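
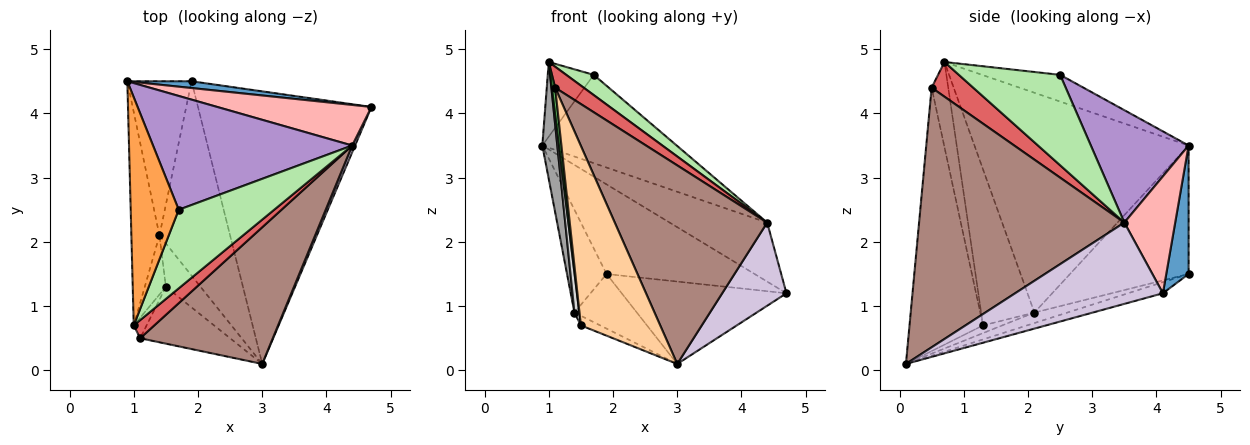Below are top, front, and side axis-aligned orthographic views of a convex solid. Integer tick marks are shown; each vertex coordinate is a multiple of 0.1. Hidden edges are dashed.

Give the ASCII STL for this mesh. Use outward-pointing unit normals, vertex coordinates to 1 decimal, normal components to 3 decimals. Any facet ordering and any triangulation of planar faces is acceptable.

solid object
 facet normal 0.149 0.986 0.074
  outer loop
   vertex 1.9 4.5 1.5
   vertex 0.9 4.5 3.5
   vertex 4.7 4.1 1.2
  endloop
 endfacet
 facet normal -0.061 0.289 -0.955
  outer loop
   vertex 1.9 4.5 1.5
   vertex 4.7 4.1 1.2
   vertex 3.0 0.1 0.1
  endloop
 endfacet
 facet normal -0.467 0.275 0.840
  outer loop
   vertex 1.7 2.5 4.6
   vertex 0.9 4.5 3.5
   vertex 1.0 0.7 4.8
  endloop
 endfacet
 facet normal -0.662 -0.715 -0.226
  outer loop
   vertex 1.5 1.3 0.7
   vertex 3.0 0.1 0.1
   vertex 1.1 0.5 4.4
  endloop
 endfacet
 facet normal -0.970 -0.192 -0.146
  outer loop
   vertex 1.5 1.3 0.7
   vertex 1.1 0.5 4.4
   vertex 1.0 0.7 4.8
  endloop
 endfacet
 facet normal 0.676 -0.184 0.714
  outer loop
   vertex 4.4 3.5 2.3
   vertex 1.7 2.5 4.6
   vertex 1.0 0.7 4.8
  endloop
 endfacet
 facet normal 0.741 -0.508 0.439
  outer loop
   vertex 4.4 3.5 2.3
   vertex 1.0 0.7 4.8
   vertex 1.1 0.5 4.4
  endloop
 endfacet
 facet normal 0.395 0.757 0.521
  outer loop
   vertex 4.4 3.5 2.3
   vertex 4.7 4.1 1.2
   vertex 0.9 4.5 3.5
  endloop
 endfacet
 facet normal 0.407 0.560 0.722
  outer loop
   vertex 4.4 3.5 2.3
   vertex 0.9 4.5 3.5
   vertex 1.7 2.5 4.6
  endloop
 endfacet
 facet normal 0.917 -0.399 0.033
  outer loop
   vertex 4.4 3.5 2.3
   vertex 3.0 0.1 0.1
   vertex 4.7 4.1 1.2
  endloop
 endfacet
 facet normal 0.743 -0.551 0.380
  outer loop
   vertex 4.4 3.5 2.3
   vertex 1.1 0.5 4.4
   vertex 3.0 0.1 0.1
  endloop
 endfacet
 facet normal -0.142 0.268 -0.953
  outer loop
   vertex 1.4 2.1 0.9
   vertex 1.9 4.5 1.5
   vertex 3.0 0.1 0.1
  endloop
 endfacet
 facet normal -0.212 0.212 -0.954
  outer loop
   vertex 1.4 2.1 0.9
   vertex 3.0 0.1 0.1
   vertex 1.5 1.3 0.7
  endloop
 endfacet
 facet normal -0.857 0.286 -0.429
  outer loop
   vertex 1.4 2.1 0.9
   vertex 0.9 4.5 3.5
   vertex 1.9 4.5 1.5
  endloop
 endfacet
 facet normal -0.990 -0.069 -0.126
  outer loop
   vertex 1.4 2.1 0.9
   vertex 1.0 0.7 4.8
   vertex 0.9 4.5 3.5
  endloop
 endfacet
 facet normal -0.987 -0.090 -0.134
  outer loop
   vertex 1.4 2.1 0.9
   vertex 1.5 1.3 0.7
   vertex 1.0 0.7 4.8
  endloop
 endfacet
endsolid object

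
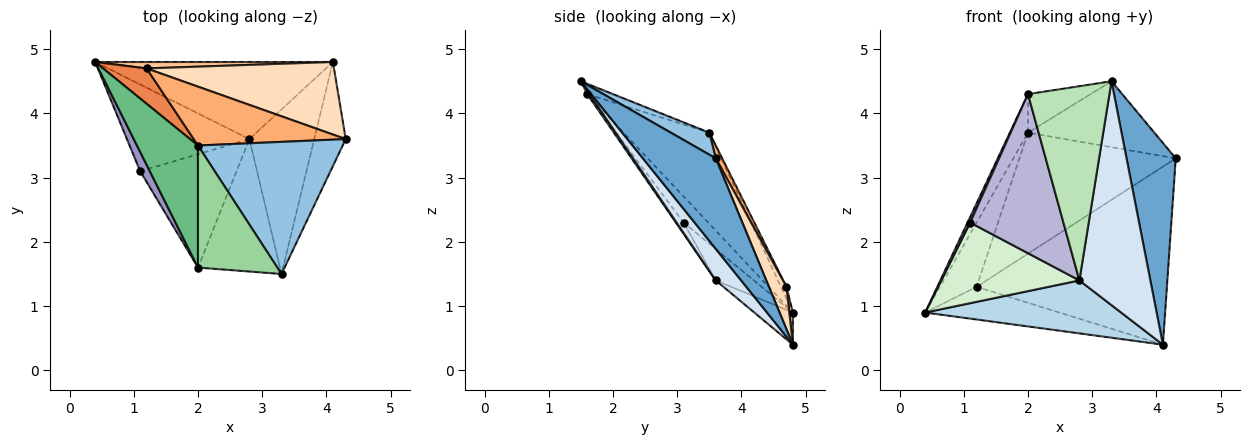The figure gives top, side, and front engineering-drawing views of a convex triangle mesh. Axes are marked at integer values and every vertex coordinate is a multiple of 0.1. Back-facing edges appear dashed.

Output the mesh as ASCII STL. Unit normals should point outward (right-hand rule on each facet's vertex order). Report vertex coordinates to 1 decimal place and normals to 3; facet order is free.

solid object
 facet normal 0.796 -0.538 -0.277
  outer loop
   vertex 4.1 4.8 0.4
   vertex 4.3 3.6 3.3
   vertex 3.3 1.5 4.5
  endloop
 endfacet
 facet normal 0.135 0.442 0.887
  outer loop
   vertex 2.0 3.5 3.7
   vertex 3.3 1.5 4.5
   vertex 4.3 3.6 3.3
  endloop
 endfacet
 facet normal -0.111 -0.563 -0.819
  outer loop
   vertex 2.8 3.6 1.4
   vertex 0.4 4.8 0.9
   vertex 4.1 4.8 0.4
  endloop
 endfacet
 facet normal 0.277 -0.774 -0.569
  outer loop
   vertex 2.8 3.6 1.4
   vertex 4.1 4.8 0.4
   vertex 3.3 1.5 4.5
  endloop
 endfacet
 facet normal -0.130 0.869 0.478
  outer loop
   vertex 1.2 4.7 1.3
   vertex 0.4 4.8 0.9
   vertex 2.0 3.5 3.7
  endloop
 endfacet
 facet normal 0.037 0.899 0.437
  outer loop
   vertex 1.2 4.7 1.3
   vertex 2.0 3.5 3.7
   vertex 4.3 3.6 3.3
  endloop
 endfacet
 facet normal 0.026 0.981 0.193
  outer loop
   vertex 1.2 4.7 1.3
   vertex 4.1 4.8 0.4
   vertex 0.4 4.8 0.9
  endloop
 endfacet
 facet normal 0.085 0.923 0.376
  outer loop
   vertex 1.2 4.7 1.3
   vertex 4.3 3.6 3.3
   vertex 4.1 4.8 0.4
  endloop
 endfacet
 facet normal -0.818 0.173 0.548
  outer loop
   vertex 2.0 1.6 4.3
   vertex 2.0 3.5 3.7
   vertex 0.4 4.8 0.9
  endloop
 endfacet
 facet normal -0.123 0.299 0.946
  outer loop
   vertex 2.0 1.6 4.3
   vertex 3.3 1.5 4.5
   vertex 2.0 3.5 3.7
  endloop
 endfacet
 facet normal 0.023 -0.826 -0.563
  outer loop
   vertex 2.0 1.6 4.3
   vertex 2.8 3.6 1.4
   vertex 3.3 1.5 4.5
  endloop
 endfacet
 facet normal -0.184 -0.669 -0.720
  outer loop
   vertex 1.1 3.1 2.3
   vertex 0.4 4.8 0.9
   vertex 2.8 3.6 1.4
  endloop
 endfacet
 facet normal -0.933 -0.101 0.345
  outer loop
   vertex 1.1 3.1 2.3
   vertex 2.0 1.6 4.3
   vertex 0.4 4.8 0.9
  endloop
 endfacet
 facet normal -0.068 -0.813 -0.579
  outer loop
   vertex 1.1 3.1 2.3
   vertex 2.8 3.6 1.4
   vertex 2.0 1.6 4.3
  endloop
 endfacet
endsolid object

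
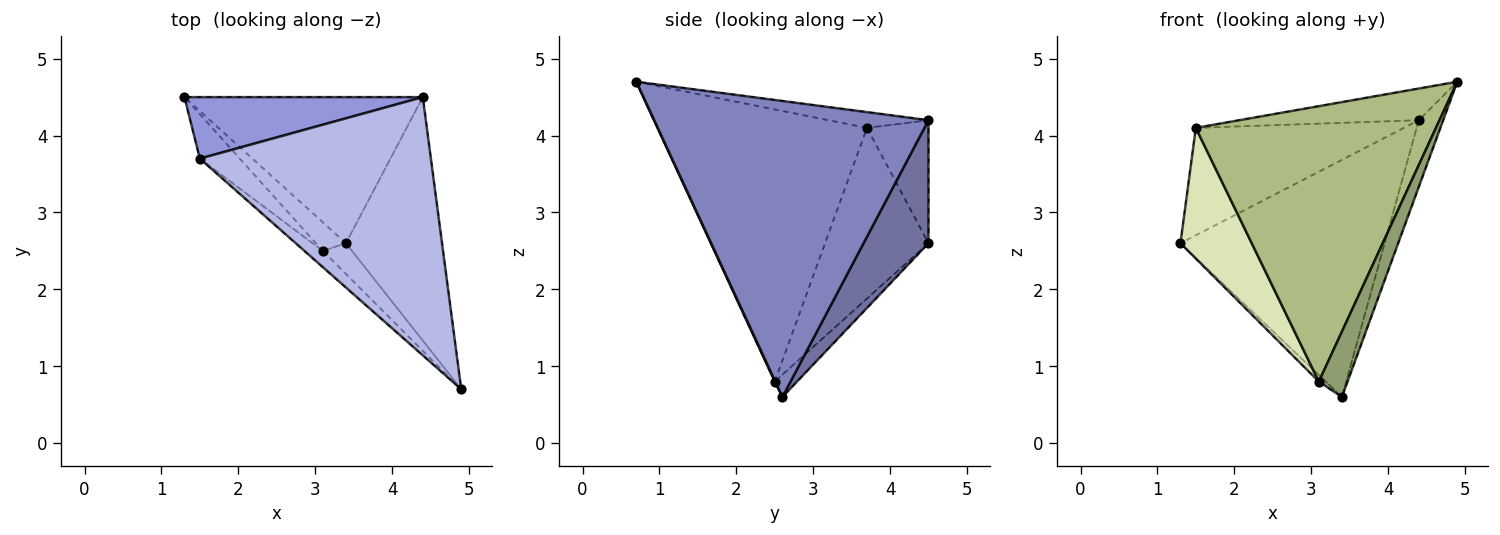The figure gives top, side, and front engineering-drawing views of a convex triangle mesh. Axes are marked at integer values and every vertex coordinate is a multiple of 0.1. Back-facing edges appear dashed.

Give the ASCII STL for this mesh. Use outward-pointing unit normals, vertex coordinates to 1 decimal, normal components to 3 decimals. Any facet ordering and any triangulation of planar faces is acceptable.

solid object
 facet normal 0.261 0.822 -0.506
  outer loop
   vertex 3.4 2.6 0.6
   vertex 1.3 4.5 2.6
   vertex 4.4 4.5 4.2
  endloop
 endfacet
 facet normal 0.948 0.084 -0.308
  outer loop
   vertex 3.4 2.6 0.6
   vertex 4.4 4.5 4.2
   vertex 4.9 0.7 4.7
  endloop
 endfacet
 facet normal -0.248 0.841 0.481
  outer loop
   vertex 1.5 3.7 4.1
   vertex 4.4 4.5 4.2
   vertex 1.3 4.5 2.6
  endloop
 endfacet
 facet normal -0.068 0.121 0.990
  outer loop
   vertex 1.5 3.7 4.1
   vertex 4.9 0.7 4.7
   vertex 4.4 4.5 4.2
  endloop
 endfacet
 facet normal 0.018 -0.905 -0.426
  outer loop
   vertex 3.1 2.5 0.8
   vertex 3.4 2.6 0.6
   vertex 4.9 0.7 4.7
  endloop
 endfacet
 facet normal -0.657 -0.753 -0.045
  outer loop
   vertex 3.1 2.5 0.8
   vertex 4.9 0.7 4.7
   vertex 1.5 3.7 4.1
  endloop
 endfacet
 facet normal -0.587 0.182 -0.789
  outer loop
   vertex 3.1 2.5 0.8
   vertex 1.3 4.5 2.6
   vertex 3.4 2.6 0.6
  endloop
 endfacet
 facet normal -0.808 -0.557 -0.189
  outer loop
   vertex 3.1 2.5 0.8
   vertex 1.5 3.7 4.1
   vertex 1.3 4.5 2.6
  endloop
 endfacet
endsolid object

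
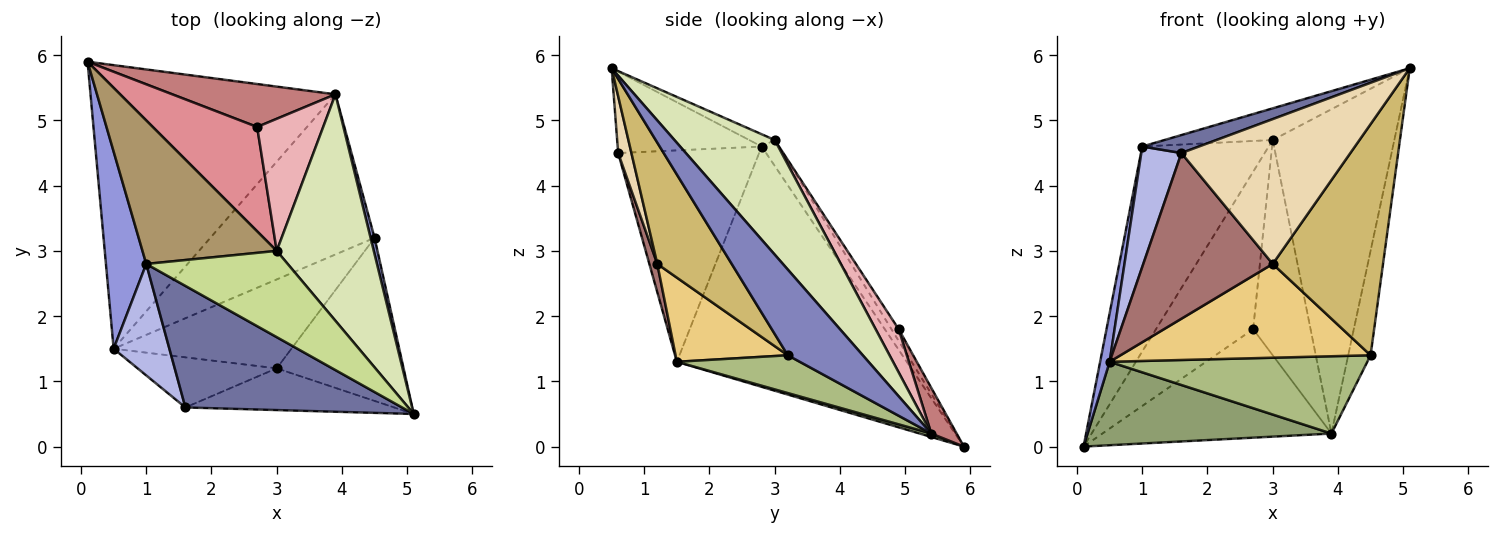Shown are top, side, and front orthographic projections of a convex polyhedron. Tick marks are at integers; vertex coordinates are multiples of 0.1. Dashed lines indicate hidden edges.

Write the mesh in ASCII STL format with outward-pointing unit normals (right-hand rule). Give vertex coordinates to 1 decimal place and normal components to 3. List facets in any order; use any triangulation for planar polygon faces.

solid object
 facet normal -0.348 -0.137 0.927
  outer loop
   vertex 1.6 0.6 4.5
   vertex 5.1 0.5 5.8
   vertex 1.0 2.8 4.6
  endloop
 endfacet
 facet normal 0.957 0.285 0.045
  outer loop
   vertex 3.9 5.4 0.2
   vertex 5.1 0.5 5.8
   vertex 4.5 3.2 1.4
  endloop
 endfacet
 facet normal -0.985 -0.041 0.165
  outer loop
   vertex 0.5 1.5 1.3
   vertex 1.0 2.8 4.6
   vertex 0.1 5.9 0.0
  endloop
 endfacet
 facet normal -0.932 -0.265 0.246
  outer loop
   vertex 0.5 1.5 1.3
   vertex 1.6 0.6 4.5
   vertex 1.0 2.8 4.6
  endloop
 endfacet
 facet normal 0.013 -0.282 -0.959
  outer loop
   vertex 0.5 1.5 1.3
   vertex 0.1 5.9 0.0
   vertex 3.9 5.4 0.2
  endloop
 endfacet
 facet normal 0.203 -0.426 -0.882
  outer loop
   vertex 0.5 1.5 1.3
   vertex 3.9 5.4 0.2
   vertex 4.5 3.2 1.4
  endloop
 endfacet
 facet normal -0.081 0.344 0.936
  outer loop
   vertex 3.0 3.0 4.7
   vertex 1.0 2.8 4.6
   vertex 5.1 0.5 5.8
  endloop
 endfacet
 facet normal 0.560 0.679 0.474
  outer loop
   vertex 3.0 3.0 4.7
   vertex 5.1 0.5 5.8
   vertex 3.9 5.4 0.2
  endloop
 endfacet
 facet normal -0.110 0.814 0.570
  outer loop
   vertex 3.0 3.0 4.7
   vertex 0.1 5.9 0.0
   vertex 1.0 2.8 4.6
  endloop
 endfacet
 facet normal 0.483 -0.716 -0.505
  outer loop
   vertex 3.0 1.2 2.8
   vertex 4.5 3.2 1.4
   vertex 5.1 0.5 5.8
  endloop
 endfacet
 facet normal 0.310 -0.690 -0.654
  outer loop
   vertex 3.0 1.2 2.8
   vertex 0.5 1.5 1.3
   vertex 4.5 3.2 1.4
  endloop
 endfacet
 facet normal 0.075 -0.958 -0.276
  outer loop
   vertex 3.0 1.2 2.8
   vertex 5.1 0.5 5.8
   vertex 1.6 0.6 4.5
  endloop
 endfacet
 facet normal 0.059 -0.956 -0.289
  outer loop
   vertex 3.0 1.2 2.8
   vertex 1.6 0.6 4.5
   vertex 0.5 1.5 1.3
  endloop
 endfacet
 facet normal 0.102 0.925 0.366
  outer loop
   vertex 2.7 4.9 1.8
   vertex 3.9 5.4 0.2
   vertex 0.1 5.9 0.0
  endloop
 endfacet
 facet normal -0.062 0.832 0.551
  outer loop
   vertex 2.7 4.9 1.8
   vertex 0.1 5.9 0.0
   vertex 3.0 3.0 4.7
  endloop
 endfacet
 facet normal 0.324 0.806 0.495
  outer loop
   vertex 2.7 4.9 1.8
   vertex 3.0 3.0 4.7
   vertex 3.9 5.4 0.2
  endloop
 endfacet
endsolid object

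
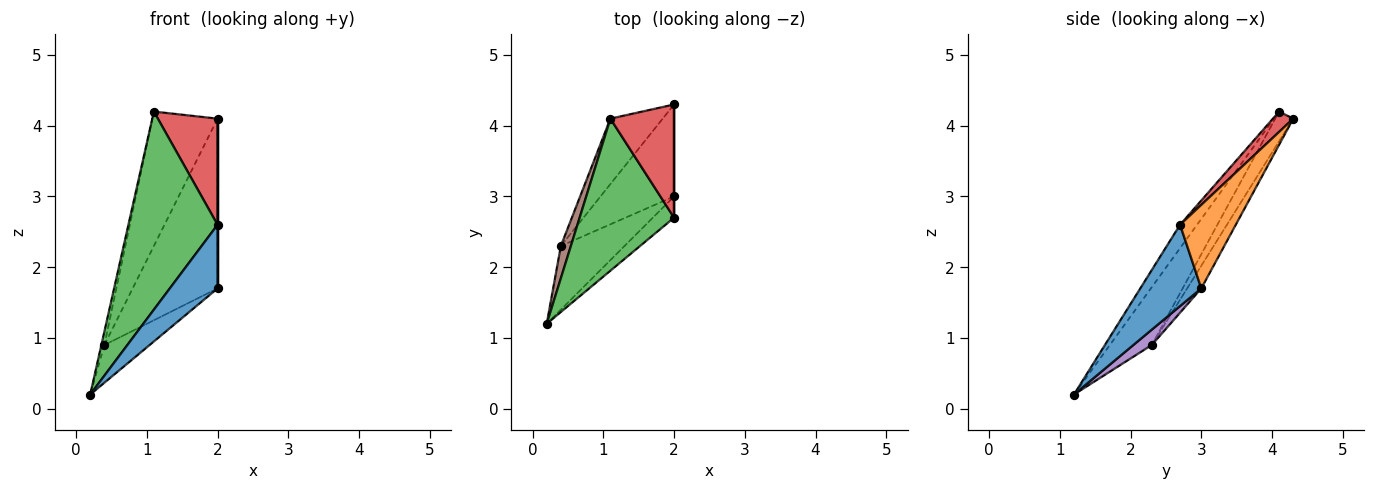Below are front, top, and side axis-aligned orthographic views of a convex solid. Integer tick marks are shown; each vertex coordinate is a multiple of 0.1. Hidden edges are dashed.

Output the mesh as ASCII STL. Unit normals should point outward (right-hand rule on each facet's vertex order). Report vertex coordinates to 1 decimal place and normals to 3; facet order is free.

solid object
 facet normal 0.771 -0.604 -0.201
  outer loop
   vertex 2.0 2.7 2.6
   vertex 0.2 1.2 0.2
   vertex 2.0 3.0 1.7
  endloop
 endfacet
 facet normal 1.000 0.000 0.000
  outer loop
   vertex 2.0 2.7 2.6
   vertex 2.0 3.0 1.7
   vertex 2.0 4.3 4.1
  endloop
 endfacet
 facet normal -0.149 -0.784 0.602
  outer loop
   vertex 2.0 2.7 2.6
   vertex 1.1 4.1 4.2
   vertex 0.2 1.2 0.2
  endloop
 endfacet
 facet normal 0.227 -0.666 0.710
  outer loop
   vertex 2.0 2.7 2.6
   vertex 2.0 4.3 4.1
   vertex 1.1 4.1 4.2
  endloop
 endfacet
 facet normal 0.203 0.499 -0.842
  outer loop
   vertex 0.4 2.3 0.9
   vertex 2.0 3.0 1.7
   vertex 0.2 1.2 0.2
  endloop
 endfacet
 facet normal -0.983 0.071 0.170
  outer loop
   vertex 0.4 2.3 0.9
   vertex 0.2 1.2 0.2
   vertex 1.1 4.1 4.2
  endloop
 endfacet
 facet normal -0.145 0.870 -0.471
  outer loop
   vertex 0.4 2.3 0.9
   vertex 2.0 4.3 4.1
   vertex 2.0 3.0 1.7
  endloop
 endfacet
 facet normal -0.241 0.873 -0.425
  outer loop
   vertex 0.4 2.3 0.9
   vertex 1.1 4.1 4.2
   vertex 2.0 4.3 4.1
  endloop
 endfacet
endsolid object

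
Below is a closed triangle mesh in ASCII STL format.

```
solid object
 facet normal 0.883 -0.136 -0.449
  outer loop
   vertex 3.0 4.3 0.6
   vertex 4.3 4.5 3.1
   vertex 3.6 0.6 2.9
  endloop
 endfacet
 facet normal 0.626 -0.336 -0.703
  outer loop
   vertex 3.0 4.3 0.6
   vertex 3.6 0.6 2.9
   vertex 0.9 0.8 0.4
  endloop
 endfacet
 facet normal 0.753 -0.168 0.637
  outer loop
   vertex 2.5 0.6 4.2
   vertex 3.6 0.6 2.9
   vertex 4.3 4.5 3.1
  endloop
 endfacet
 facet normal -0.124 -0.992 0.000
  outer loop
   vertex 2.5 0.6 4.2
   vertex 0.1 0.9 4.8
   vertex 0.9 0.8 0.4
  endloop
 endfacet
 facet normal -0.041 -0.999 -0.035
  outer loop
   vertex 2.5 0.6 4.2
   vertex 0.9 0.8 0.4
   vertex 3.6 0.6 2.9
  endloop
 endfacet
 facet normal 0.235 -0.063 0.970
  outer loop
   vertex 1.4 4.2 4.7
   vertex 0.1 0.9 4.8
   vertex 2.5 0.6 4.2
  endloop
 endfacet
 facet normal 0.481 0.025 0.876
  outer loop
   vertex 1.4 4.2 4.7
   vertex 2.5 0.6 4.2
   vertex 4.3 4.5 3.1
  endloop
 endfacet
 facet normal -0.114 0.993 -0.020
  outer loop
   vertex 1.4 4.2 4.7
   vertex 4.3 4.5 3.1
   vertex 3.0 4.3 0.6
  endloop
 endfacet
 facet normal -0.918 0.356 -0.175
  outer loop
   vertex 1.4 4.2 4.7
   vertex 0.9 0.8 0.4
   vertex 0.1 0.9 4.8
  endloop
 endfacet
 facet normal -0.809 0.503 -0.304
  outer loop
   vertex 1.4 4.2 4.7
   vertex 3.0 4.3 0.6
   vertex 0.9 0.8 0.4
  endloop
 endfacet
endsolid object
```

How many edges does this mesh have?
15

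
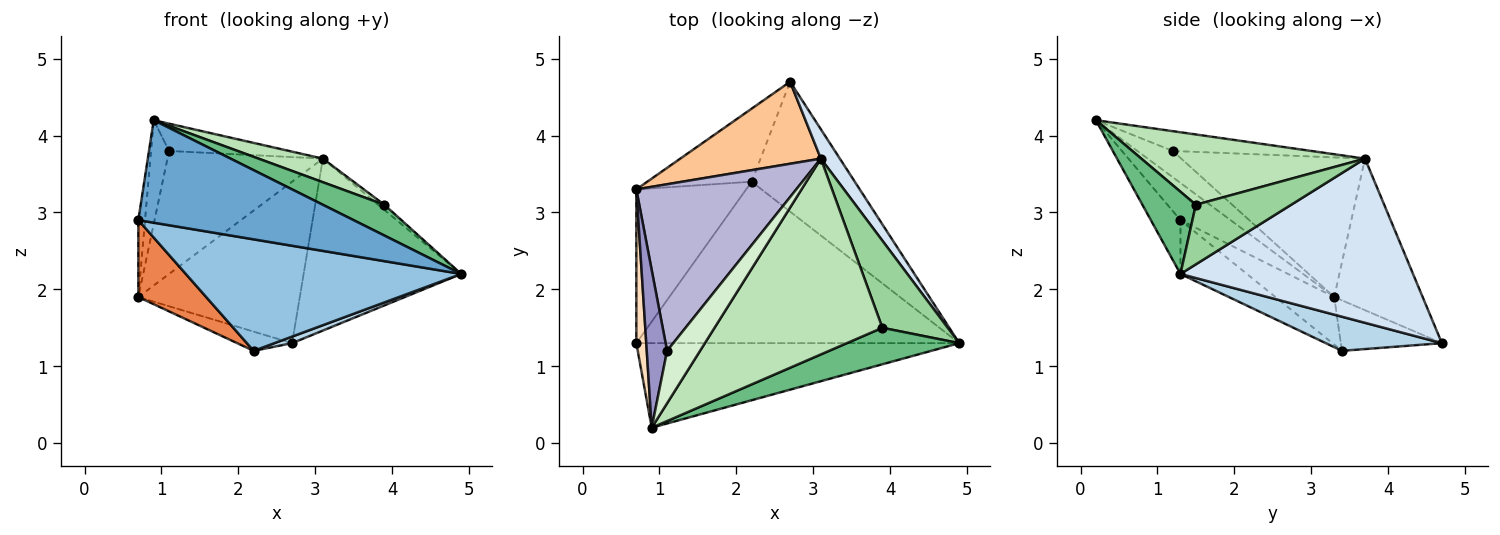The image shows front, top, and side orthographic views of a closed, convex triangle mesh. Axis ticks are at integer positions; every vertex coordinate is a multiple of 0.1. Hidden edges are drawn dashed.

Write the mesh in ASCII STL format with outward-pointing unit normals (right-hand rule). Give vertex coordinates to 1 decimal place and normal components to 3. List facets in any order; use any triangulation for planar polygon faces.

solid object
 facet normal -0.105 -0.767 -0.633
  outer loop
   vertex 0.9 0.2 4.2
   vertex 0.7 1.3 2.9
   vertex 4.9 1.3 2.2
  endloop
 endfacet
 facet normal -0.136 -0.563 -0.815
  outer loop
   vertex 2.2 3.4 1.2
   vertex 4.9 1.3 2.2
   vertex 0.7 1.3 2.9
  endloop
 endfacet
 facet normal 0.314 -0.048 -0.948
  outer loop
   vertex 2.2 3.4 1.2
   vertex 2.7 4.7 1.3
   vertex 4.9 1.3 2.2
  endloop
 endfacet
 facet normal 0.824 0.558 0.095
  outer loop
   vertex 3.1 3.7 3.7
   vertex 4.9 1.3 2.2
   vertex 2.7 4.7 1.3
  endloop
 endfacet
 facet normal -0.361 -0.417 -0.834
  outer loop
   vertex 0.7 3.3 1.9
   vertex 2.2 3.4 1.2
   vertex 0.7 1.3 2.9
  endloop
 endfacet
 facet normal -0.424 0.230 -0.876
  outer loop
   vertex 0.7 3.3 1.9
   vertex 2.7 4.7 1.3
   vertex 2.2 3.4 1.2
  endloop
 endfacet
 facet normal -0.439 0.801 0.407
  outer loop
   vertex 0.7 3.3 1.9
   vertex 3.1 3.7 3.7
   vertex 2.7 4.7 1.3
  endloop
 endfacet
 facet normal -0.958 0.128 0.256
  outer loop
   vertex 0.7 3.3 1.9
   vertex 0.7 1.3 2.9
   vertex 0.9 0.2 4.2
  endloop
 endfacet
 facet normal 0.488 -0.562 0.668
  outer loop
   vertex 3.9 1.5 3.1
   vertex 0.9 0.2 4.2
   vertex 4.9 1.3 2.2
  endloop
 endfacet
 facet normal 0.673 0.043 0.738
  outer loop
   vertex 3.9 1.5 3.1
   vertex 4.9 1.3 2.2
   vertex 3.1 3.7 3.7
  endloop
 endfacet
 facet normal 0.384 -0.110 0.917
  outer loop
   vertex 3.9 1.5 3.1
   vertex 3.1 3.7 3.7
   vertex 0.9 0.2 4.2
  endloop
 endfacet
 facet normal -0.470 0.407 0.783
  outer loop
   vertex 1.1 1.2 3.8
   vertex 0.9 0.2 4.2
   vertex 3.1 3.7 3.7
  endloop
 endfacet
 facet normal -0.734 0.374 0.568
  outer loop
   vertex 1.1 1.2 3.8
   vertex 0.7 3.3 1.9
   vertex 0.9 0.2 4.2
  endloop
 endfacet
 facet normal -0.575 0.486 0.658
  outer loop
   vertex 1.1 1.2 3.8
   vertex 3.1 3.7 3.7
   vertex 0.7 3.3 1.9
  endloop
 endfacet
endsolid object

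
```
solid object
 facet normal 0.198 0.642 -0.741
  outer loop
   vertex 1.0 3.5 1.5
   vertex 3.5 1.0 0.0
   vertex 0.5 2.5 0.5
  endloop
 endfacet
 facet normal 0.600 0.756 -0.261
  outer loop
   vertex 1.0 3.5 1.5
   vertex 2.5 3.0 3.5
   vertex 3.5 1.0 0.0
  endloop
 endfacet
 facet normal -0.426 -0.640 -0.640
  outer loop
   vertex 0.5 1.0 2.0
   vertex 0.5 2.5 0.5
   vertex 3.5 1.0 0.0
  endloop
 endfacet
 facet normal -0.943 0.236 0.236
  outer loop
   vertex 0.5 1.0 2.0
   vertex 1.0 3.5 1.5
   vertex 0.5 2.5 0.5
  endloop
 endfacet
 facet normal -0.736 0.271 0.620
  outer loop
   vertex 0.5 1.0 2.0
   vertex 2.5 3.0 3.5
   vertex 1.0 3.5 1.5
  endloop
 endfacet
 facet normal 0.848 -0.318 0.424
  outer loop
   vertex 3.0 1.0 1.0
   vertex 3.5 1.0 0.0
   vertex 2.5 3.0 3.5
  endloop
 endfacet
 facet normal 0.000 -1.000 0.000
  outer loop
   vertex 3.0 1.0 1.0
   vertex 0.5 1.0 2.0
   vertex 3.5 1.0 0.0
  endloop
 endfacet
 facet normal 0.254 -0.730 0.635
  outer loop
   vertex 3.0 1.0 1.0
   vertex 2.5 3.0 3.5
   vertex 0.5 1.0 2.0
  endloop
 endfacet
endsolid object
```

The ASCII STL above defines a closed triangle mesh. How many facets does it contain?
8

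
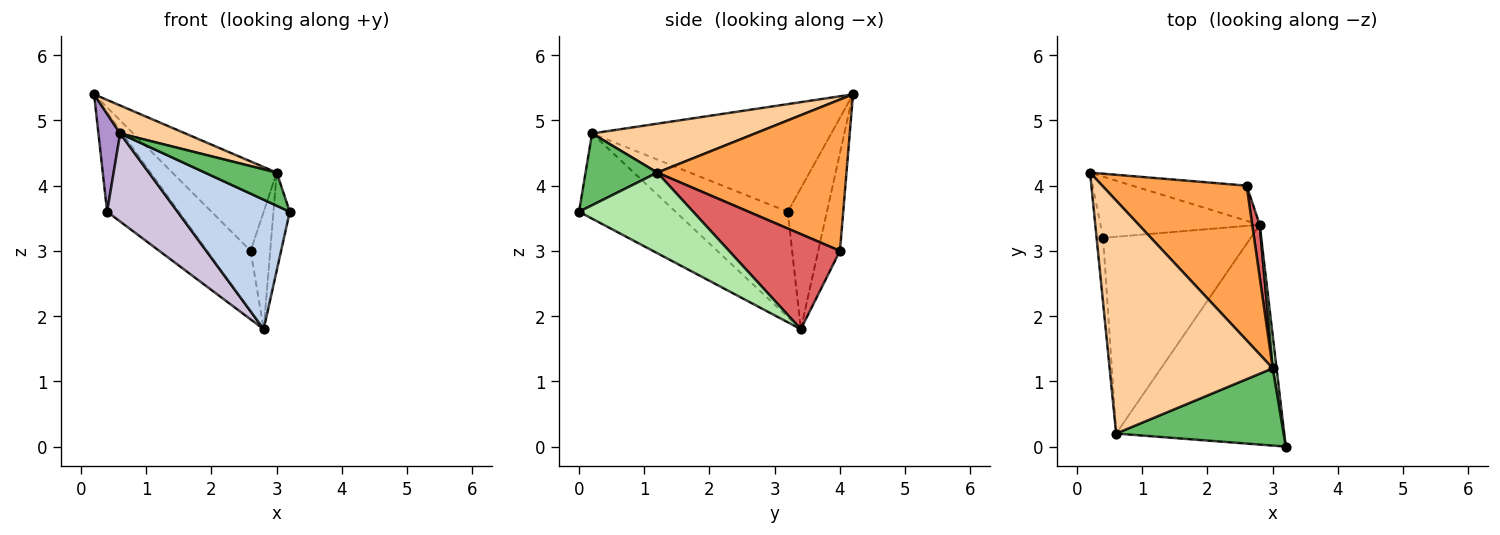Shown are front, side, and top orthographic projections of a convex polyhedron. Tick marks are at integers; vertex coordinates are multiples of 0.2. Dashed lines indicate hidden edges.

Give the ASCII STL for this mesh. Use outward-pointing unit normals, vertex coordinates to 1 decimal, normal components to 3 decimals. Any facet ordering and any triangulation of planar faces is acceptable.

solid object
 facet normal -0.396 0.793 -0.463
  outer loop
   vertex 2.6 4.0 3.0
   vertex 2.8 3.4 1.8
   vertex 0.2 4.2 5.4
  endloop
 endfacet
 facet normal -0.400 -0.465 -0.790
  outer loop
   vertex 0.6 0.2 4.8
   vertex 2.8 3.4 1.8
   vertex 3.2 0.0 3.6
  endloop
 endfacet
 facet normal 0.672 0.371 0.641
  outer loop
   vertex 3.0 1.2 4.2
   vertex 2.6 4.0 3.0
   vertex 0.2 4.2 5.4
  endloop
 endfacet
 facet normal 0.285 -0.114 0.952
  outer loop
   vertex 3.0 1.2 4.2
   vertex 0.2 4.2 5.4
   vertex 0.6 0.2 4.8
  endloop
 endfacet
 facet normal 0.367 -0.367 0.855
  outer loop
   vertex 3.0 1.2 4.2
   vertex 0.6 0.2 4.8
   vertex 3.2 0.0 3.6
  endloop
 endfacet
 facet normal 0.989 0.141 0.047
  outer loop
   vertex 3.0 1.2 4.2
   vertex 3.2 0.0 3.6
   vertex 2.8 3.4 1.8
  endloop
 endfacet
 facet normal 0.982 0.173 0.077
  outer loop
   vertex 3.0 1.2 4.2
   vertex 2.8 3.4 1.8
   vertex 2.6 4.0 3.0
  endloop
 endfacet
 facet normal -0.421 0.772 -0.476
  outer loop
   vertex 0.4 3.2 3.6
   vertex 0.2 4.2 5.4
   vertex 2.8 3.4 1.8
  endloop
 endfacet
 facet normal -0.994 -0.090 -0.060
  outer loop
   vertex 0.4 3.2 3.6
   vertex 0.6 0.2 4.8
   vertex 0.2 4.2 5.4
  endloop
 endfacet
 facet normal -0.545 -0.342 -0.765
  outer loop
   vertex 0.4 3.2 3.6
   vertex 2.8 3.4 1.8
   vertex 0.6 0.2 4.8
  endloop
 endfacet
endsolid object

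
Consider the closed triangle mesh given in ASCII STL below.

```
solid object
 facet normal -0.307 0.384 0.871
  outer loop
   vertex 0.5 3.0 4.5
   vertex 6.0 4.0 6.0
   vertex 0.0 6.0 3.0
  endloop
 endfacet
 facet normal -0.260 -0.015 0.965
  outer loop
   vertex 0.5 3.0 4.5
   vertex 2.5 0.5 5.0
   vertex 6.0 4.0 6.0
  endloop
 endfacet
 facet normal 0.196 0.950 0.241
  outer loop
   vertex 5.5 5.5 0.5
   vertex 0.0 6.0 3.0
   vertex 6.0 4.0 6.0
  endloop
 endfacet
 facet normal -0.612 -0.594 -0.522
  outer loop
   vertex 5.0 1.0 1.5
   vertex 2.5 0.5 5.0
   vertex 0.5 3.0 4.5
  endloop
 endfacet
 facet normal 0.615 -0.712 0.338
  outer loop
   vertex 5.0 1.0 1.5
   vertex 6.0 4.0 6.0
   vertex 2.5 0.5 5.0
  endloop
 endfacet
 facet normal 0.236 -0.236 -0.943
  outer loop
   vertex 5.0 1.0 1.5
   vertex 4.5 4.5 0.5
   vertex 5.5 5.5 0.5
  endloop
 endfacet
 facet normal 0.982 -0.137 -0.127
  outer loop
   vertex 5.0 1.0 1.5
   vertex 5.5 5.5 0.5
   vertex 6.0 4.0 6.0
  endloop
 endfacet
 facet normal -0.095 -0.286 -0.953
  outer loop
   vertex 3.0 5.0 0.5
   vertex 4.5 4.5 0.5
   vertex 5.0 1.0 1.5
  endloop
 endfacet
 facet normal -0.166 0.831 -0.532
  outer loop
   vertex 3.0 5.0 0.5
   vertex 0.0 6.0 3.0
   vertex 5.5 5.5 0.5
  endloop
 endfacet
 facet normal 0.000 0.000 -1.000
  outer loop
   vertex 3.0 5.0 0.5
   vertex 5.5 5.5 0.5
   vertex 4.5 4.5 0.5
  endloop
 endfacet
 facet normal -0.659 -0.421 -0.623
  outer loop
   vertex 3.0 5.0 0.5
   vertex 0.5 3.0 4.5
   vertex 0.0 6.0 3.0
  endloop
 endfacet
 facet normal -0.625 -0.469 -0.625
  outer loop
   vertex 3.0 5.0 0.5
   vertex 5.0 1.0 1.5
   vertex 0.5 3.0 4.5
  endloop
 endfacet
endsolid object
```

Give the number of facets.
12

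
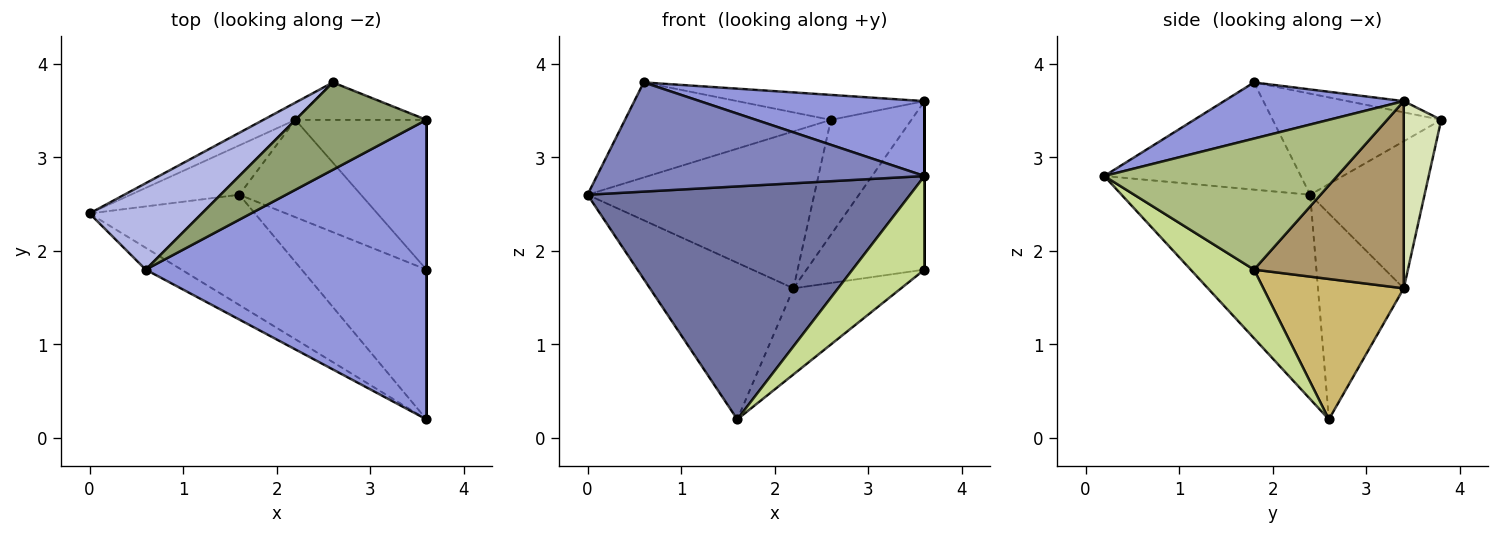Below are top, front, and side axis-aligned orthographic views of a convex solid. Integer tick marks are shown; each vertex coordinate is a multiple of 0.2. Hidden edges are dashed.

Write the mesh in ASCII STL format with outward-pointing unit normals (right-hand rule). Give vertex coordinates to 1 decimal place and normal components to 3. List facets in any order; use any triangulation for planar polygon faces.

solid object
 facet normal -0.467 -0.799 -0.378
  outer loop
   vertex 1.6 2.6 0.2
   vertex 3.6 0.2 2.8
   vertex 0.0 2.4 2.6
  endloop
 endfacet
 facet normal -0.507 -0.845 -0.169
  outer loop
   vertex 0.6 1.8 3.8
   vertex 0.0 2.4 2.6
   vertex 3.6 0.2 2.8
  endloop
 endfacet
 facet normal 0.190 -0.238 0.952
  outer loop
   vertex 0.6 1.8 3.8
   vertex 3.6 0.2 2.8
   vertex 3.6 3.4 3.6
  endloop
 endfacet
 facet normal -0.518 0.633 0.575
  outer loop
   vertex 2.6 3.8 3.4
   vertex 0.0 2.4 2.6
   vertex 0.6 1.8 3.8
  endloop
 endfacet
 facet normal -0.082 0.274 0.958
  outer loop
   vertex 2.6 3.8 3.4
   vertex 0.6 1.8 3.8
   vertex 3.6 3.4 3.6
  endloop
 endfacet
 facet normal 1.000 0.000 0.000
  outer loop
   vertex 3.6 1.8 1.8
   vertex 3.6 3.4 3.6
   vertex 3.6 0.2 2.8
  endloop
 endfacet
 facet normal 0.423 -0.480 -0.769
  outer loop
   vertex 3.6 1.8 1.8
   vertex 3.6 0.2 2.8
   vertex 1.6 2.6 0.2
  endloop
 endfacet
 facet normal 0.404 0.870 -0.283
  outer loop
   vertex 2.2 3.4 1.6
   vertex 2.6 3.8 3.4
   vertex 3.6 3.4 3.6
  endloop
 endfacet
 facet normal 0.688 0.542 -0.482
  outer loop
   vertex 2.2 3.4 1.6
   vertex 3.6 3.4 3.6
   vertex 3.6 1.8 1.8
  endloop
 endfacet
 facet normal 0.654 0.501 -0.567
  outer loop
   vertex 2.2 3.4 1.6
   vertex 3.6 1.8 1.8
   vertex 1.6 2.6 0.2
  endloop
 endfacet
 facet normal -0.495 0.829 -0.261
  outer loop
   vertex 2.2 3.4 1.6
   vertex 1.6 2.6 0.2
   vertex 0.0 2.4 2.6
  endloop
 endfacet
 facet normal -0.448 0.889 -0.098
  outer loop
   vertex 2.2 3.4 1.6
   vertex 0.0 2.4 2.6
   vertex 2.6 3.8 3.4
  endloop
 endfacet
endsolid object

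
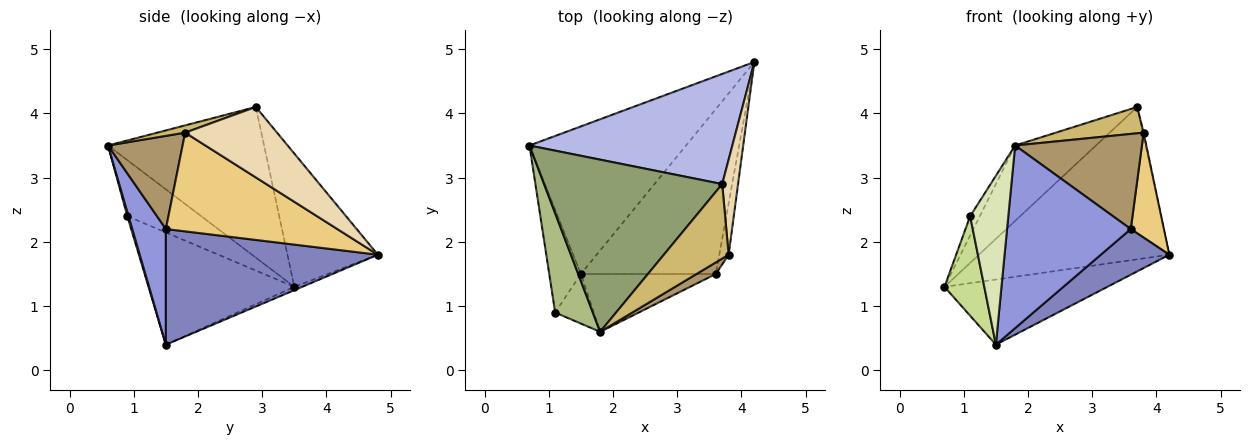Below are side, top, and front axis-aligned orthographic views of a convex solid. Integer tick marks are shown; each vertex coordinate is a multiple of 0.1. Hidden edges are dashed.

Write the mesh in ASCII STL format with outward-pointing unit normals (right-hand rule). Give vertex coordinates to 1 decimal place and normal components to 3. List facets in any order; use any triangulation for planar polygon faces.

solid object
 facet normal -0.019 0.404 -0.915
  outer loop
   vertex 1.5 1.5 0.4
   vertex 0.7 3.5 1.3
   vertex 4.2 4.8 1.8
  endloop
 endfacet
 facet normal 0.637 -0.206 -0.743
  outer loop
   vertex 3.6 1.5 2.2
   vertex 1.5 1.5 0.4
   vertex 4.2 4.8 1.8
  endloop
 endfacet
 facet normal 0.250 -0.923 -0.292
  outer loop
   vertex 3.6 1.5 2.2
   vertex 1.8 0.6 3.5
   vertex 1.5 1.5 0.4
  endloop
 endfacet
 facet normal -0.359 0.756 0.547
  outer loop
   vertex 3.7 2.9 4.1
   vertex 4.2 4.8 1.8
   vertex 0.7 3.5 1.3
  endloop
 endfacet
 facet normal -0.612 0.317 0.724
  outer loop
   vertex 3.7 2.9 4.1
   vertex 0.7 3.5 1.3
   vertex 1.8 0.6 3.5
  endloop
 endfacet
 facet normal -0.825 0.108 0.554
  outer loop
   vertex 1.1 0.9 2.4
   vertex 1.8 0.6 3.5
   vertex 0.7 3.5 1.3
  endloop
 endfacet
 facet normal -0.931 -0.254 -0.262
  outer loop
   vertex 1.1 0.9 2.4
   vertex 0.7 3.5 1.3
   vertex 1.5 1.5 0.4
  endloop
 endfacet
 facet normal 0.031 -0.959 -0.281
  outer loop
   vertex 1.1 0.9 2.4
   vertex 1.5 1.5 0.4
   vertex 1.8 0.6 3.5
  endloop
 endfacet
 facet normal 0.504 -0.857 0.104
  outer loop
   vertex 3.8 1.8 3.7
   vertex 1.8 0.6 3.5
   vertex 3.6 1.5 2.2
  endloop
 endfacet
 facet normal 0.105 -0.331 0.938
  outer loop
   vertex 3.8 1.8 3.7
   vertex 3.7 2.9 4.1
   vertex 1.8 0.6 3.5
  endloop
 endfacet
 facet normal 0.978 -0.189 -0.093
  outer loop
   vertex 3.8 1.8 3.7
   vertex 3.6 1.5 2.2
   vertex 4.2 4.8 1.8
  endloop
 endfacet
 facet normal 0.976 0.009 0.219
  outer loop
   vertex 3.8 1.8 3.7
   vertex 4.2 4.8 1.8
   vertex 3.7 2.9 4.1
  endloop
 endfacet
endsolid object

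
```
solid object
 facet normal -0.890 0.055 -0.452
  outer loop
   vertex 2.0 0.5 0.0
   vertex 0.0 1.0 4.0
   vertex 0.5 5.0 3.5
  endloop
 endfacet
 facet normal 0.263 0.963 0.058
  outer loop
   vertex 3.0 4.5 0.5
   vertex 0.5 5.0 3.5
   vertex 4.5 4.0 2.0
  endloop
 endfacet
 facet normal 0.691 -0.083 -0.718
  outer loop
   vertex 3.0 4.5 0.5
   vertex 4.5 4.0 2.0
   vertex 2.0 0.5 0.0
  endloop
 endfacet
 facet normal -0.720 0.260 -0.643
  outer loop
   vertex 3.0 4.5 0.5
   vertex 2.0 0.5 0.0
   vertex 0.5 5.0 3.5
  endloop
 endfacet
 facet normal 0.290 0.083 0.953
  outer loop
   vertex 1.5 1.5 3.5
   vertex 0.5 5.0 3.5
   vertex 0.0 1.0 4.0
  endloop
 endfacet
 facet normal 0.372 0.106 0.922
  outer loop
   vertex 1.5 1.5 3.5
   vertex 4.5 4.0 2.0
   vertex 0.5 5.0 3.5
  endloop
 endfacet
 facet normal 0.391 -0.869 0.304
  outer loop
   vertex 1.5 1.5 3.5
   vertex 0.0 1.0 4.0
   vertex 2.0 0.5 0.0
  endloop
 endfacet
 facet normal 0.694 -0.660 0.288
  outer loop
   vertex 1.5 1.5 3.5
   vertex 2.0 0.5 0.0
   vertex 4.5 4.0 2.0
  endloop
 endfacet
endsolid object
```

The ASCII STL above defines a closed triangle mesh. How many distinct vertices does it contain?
6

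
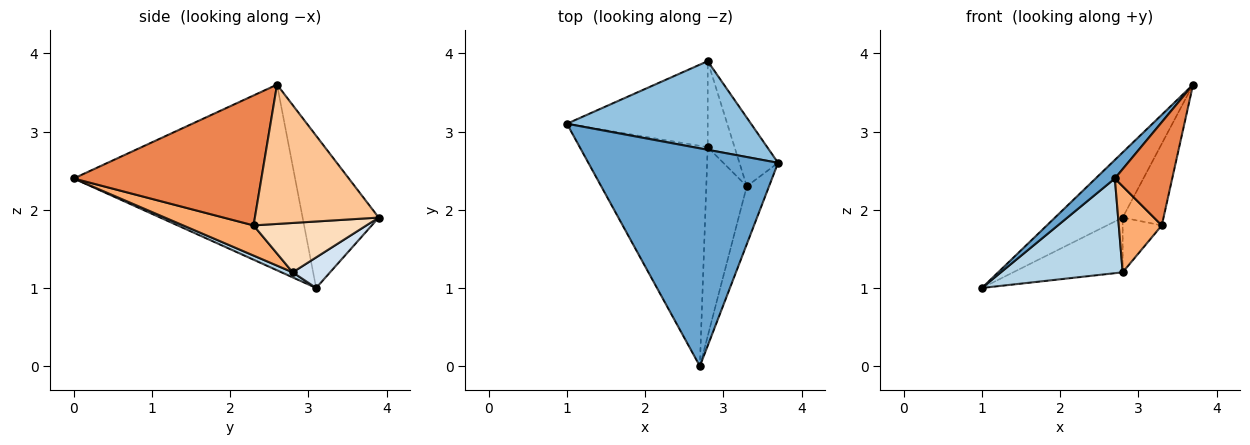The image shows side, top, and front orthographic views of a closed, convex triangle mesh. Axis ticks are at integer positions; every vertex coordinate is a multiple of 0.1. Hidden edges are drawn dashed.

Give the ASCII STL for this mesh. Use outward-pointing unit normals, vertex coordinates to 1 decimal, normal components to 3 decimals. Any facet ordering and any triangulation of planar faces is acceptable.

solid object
 facet normal -0.698 -0.061 0.713
  outer loop
   vertex 2.7 0.0 2.4
   vertex 3.7 2.6 3.6
   vertex 1.0 3.1 1.0
  endloop
 endfacet
 facet normal -0.554 0.493 0.671
  outer loop
   vertex 2.8 3.9 1.9
   vertex 1.0 3.1 1.0
   vertex 3.7 2.6 3.6
  endloop
 endfacet
 facet normal 0.036 -0.395 -0.918
  outer loop
   vertex 2.8 2.8 1.2
   vertex 2.7 0.0 2.4
   vertex 1.0 3.1 1.0
  endloop
 endfacet
 facet normal 0.180 0.528 -0.830
  outer loop
   vertex 2.8 2.8 1.2
   vertex 1.0 3.1 1.0
   vertex 2.8 3.9 1.9
  endloop
 endfacet
 facet normal 0.944 -0.288 -0.162
  outer loop
   vertex 3.3 2.3 1.8
   vertex 3.7 2.6 3.6
   vertex 2.7 0.0 2.4
  endloop
 endfacet
 facet normal 0.561 -0.343 -0.753
  outer loop
   vertex 3.3 2.3 1.8
   vertex 2.7 0.0 2.4
   vertex 2.8 2.8 1.2
  endloop
 endfacet
 facet normal 0.918 0.303 -0.255
  outer loop
   vertex 3.3 2.3 1.8
   vertex 2.8 3.9 1.9
   vertex 3.7 2.6 3.6
  endloop
 endfacet
 facet normal 0.840 0.291 -0.458
  outer loop
   vertex 3.3 2.3 1.8
   vertex 2.8 2.8 1.2
   vertex 2.8 3.9 1.9
  endloop
 endfacet
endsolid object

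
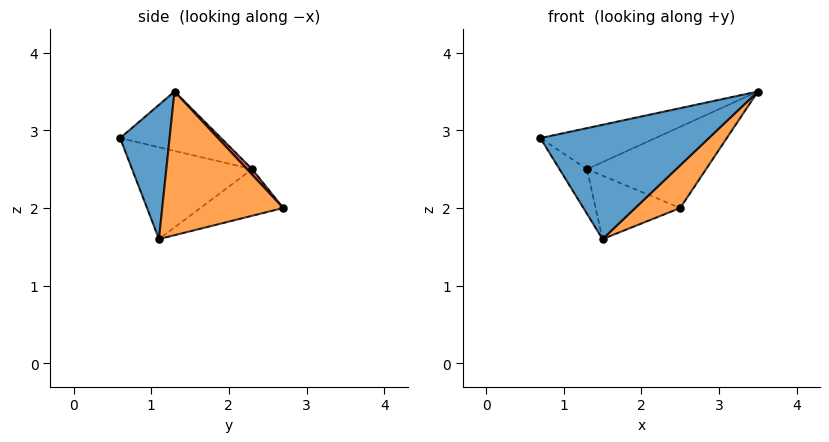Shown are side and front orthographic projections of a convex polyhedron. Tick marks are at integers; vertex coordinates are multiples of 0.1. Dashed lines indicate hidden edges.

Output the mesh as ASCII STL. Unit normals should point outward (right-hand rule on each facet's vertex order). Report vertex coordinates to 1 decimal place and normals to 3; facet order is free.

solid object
 facet normal 0.277 -0.942 -0.192
  outer loop
   vertex 1.5 1.1 1.6
   vertex 3.5 1.3 3.5
   vertex 0.7 0.6 2.9
  endloop
 endfacet
 facet normal 0.680 -0.253 -0.689
  outer loop
   vertex 1.5 1.1 1.6
   vertex 2.5 2.7 2.0
   vertex 3.5 1.3 3.5
  endloop
 endfacet
 facet normal -0.273 0.311 0.911
  outer loop
   vertex 1.3 2.3 2.5
   vertex 0.7 0.6 2.9
   vertex 3.5 1.3 3.5
  endloop
 endfacet
 facet normal 0.032 0.741 0.670
  outer loop
   vertex 1.3 2.3 2.5
   vertex 3.5 1.3 3.5
   vertex 2.5 2.7 2.0
  endloop
 endfacet
 facet normal -0.867 0.198 -0.457
  outer loop
   vertex 1.3 2.3 2.5
   vertex 1.5 1.1 1.6
   vertex 0.7 0.6 2.9
  endloop
 endfacet
 facet normal -0.469 0.479 -0.742
  outer loop
   vertex 1.3 2.3 2.5
   vertex 2.5 2.7 2.0
   vertex 1.5 1.1 1.6
  endloop
 endfacet
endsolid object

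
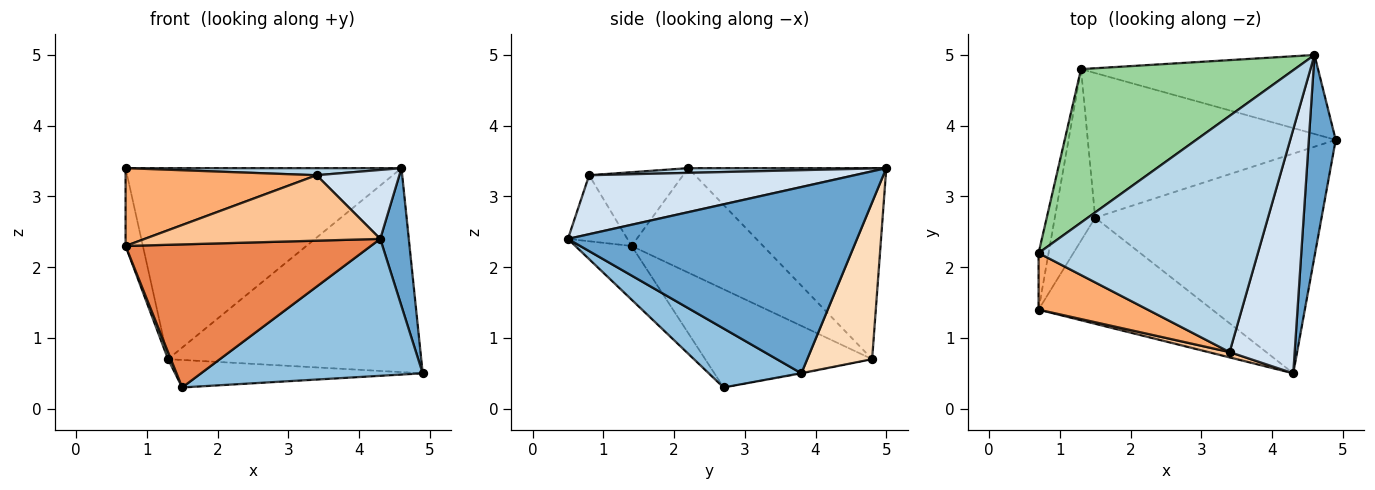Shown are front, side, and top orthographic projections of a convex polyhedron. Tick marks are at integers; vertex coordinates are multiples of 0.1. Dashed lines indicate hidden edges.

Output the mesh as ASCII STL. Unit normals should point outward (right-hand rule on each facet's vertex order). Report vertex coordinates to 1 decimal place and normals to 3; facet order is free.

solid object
 facet normal 0.985 -0.097 0.142
  outer loop
   vertex 4.6 5.0 3.4
   vertex 4.3 0.5 2.4
   vertex 4.9 3.8 0.5
  endloop
 endfacet
 facet normal 0.216 -0.516 -0.829
  outer loop
   vertex 1.5 2.7 0.3
   vertex 4.9 3.8 0.5
   vertex 4.3 0.5 2.4
  endloop
 endfacet
 facet normal 0.021 -0.030 0.999
  outer loop
   vertex 3.4 0.8 3.3
   vertex 4.6 5.0 3.4
   vertex 0.7 2.2 3.4
  endloop
 endfacet
 facet normal 0.657 -0.205 0.725
  outer loop
   vertex 3.4 0.8 3.3
   vertex 4.3 0.5 2.4
   vertex 4.6 5.0 3.4
  endloop
 endfacet
 facet normal -0.181 -0.790 -0.586
  outer loop
   vertex 0.7 1.4 2.3
   vertex 1.5 2.7 0.3
   vertex 4.3 0.5 2.4
  endloop
 endfacet
 facet normal -0.369 -0.752 0.547
  outer loop
   vertex 0.7 1.4 2.3
   vertex 3.4 0.8 3.3
   vertex 0.7 2.2 3.4
  endloop
 endfacet
 facet normal -0.244 -0.967 0.078
  outer loop
   vertex 0.7 1.4 2.3
   vertex 4.3 0.5 2.4
   vertex 3.4 0.8 3.3
  endloop
 endfacet
 facet normal 0.232 0.907 -0.351
  outer loop
   vertex 1.3 4.8 0.7
   vertex 4.6 5.0 3.4
   vertex 4.9 3.8 0.5
  endloop
 endfacet
 facet normal -0.003 0.187 -0.982
  outer loop
   vertex 1.3 4.8 0.7
   vertex 4.9 3.8 0.5
   vertex 1.5 2.7 0.3
  endloop
 endfacet
 facet normal -0.488 0.680 0.547
  outer loop
   vertex 1.3 4.8 0.7
   vertex 0.7 2.2 3.4
   vertex 4.6 5.0 3.4
  endloop
 endfacet
 facet normal -0.987 0.130 -0.094
  outer loop
   vertex 1.3 4.8 0.7
   vertex 0.7 1.4 2.3
   vertex 0.7 2.2 3.4
  endloop
 endfacet
 facet normal -0.925 -0.016 -0.380
  outer loop
   vertex 1.3 4.8 0.7
   vertex 1.5 2.7 0.3
   vertex 0.7 1.4 2.3
  endloop
 endfacet
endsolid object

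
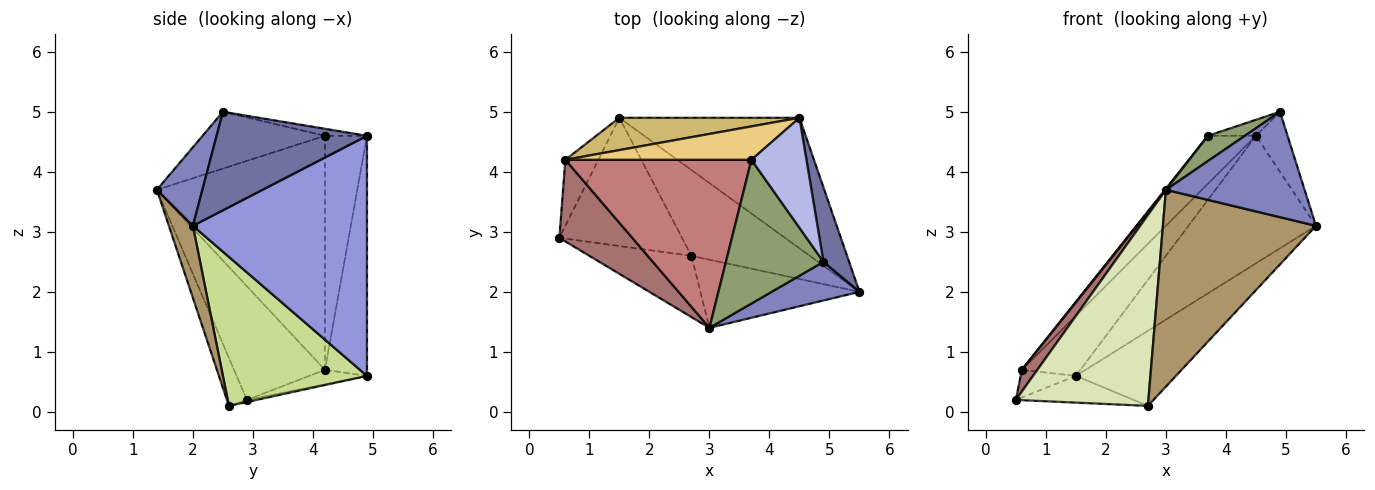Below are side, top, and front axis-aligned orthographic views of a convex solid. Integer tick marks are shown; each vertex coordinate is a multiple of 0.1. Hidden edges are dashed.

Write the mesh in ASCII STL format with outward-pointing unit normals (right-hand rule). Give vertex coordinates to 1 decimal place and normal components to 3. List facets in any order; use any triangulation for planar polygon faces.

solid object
 facet normal 0.948 0.199 0.247
  outer loop
   vertex 4.9 2.5 5.0
   vertex 5.5 2.0 3.1
   vertex 4.5 4.9 4.6
  endloop
 endfacet
 facet normal 0.294 -0.897 0.329
  outer loop
   vertex 4.9 2.5 5.0
   vertex 3.0 1.4 3.7
   vertex 5.5 2.0 3.1
  endloop
 endfacet
 facet normal 0.690 0.506 -0.518
  outer loop
   vertex 1.5 4.9 0.6
   vertex 4.5 4.9 4.6
   vertex 5.5 2.0 3.1
  endloop
 endfacet
 facet normal -0.125 0.143 0.982
  outer loop
   vertex 3.7 4.2 4.6
   vertex 4.9 2.5 5.0
   vertex 4.5 4.9 4.6
  endloop
 endfacet
 facet normal -0.498 -0.150 0.854
  outer loop
   vertex 3.7 4.2 4.6
   vertex 3.0 1.4 3.7
   vertex 4.9 2.5 5.0
  endloop
 endfacet
 facet normal -0.017 0.204 -0.979
  outer loop
   vertex 2.7 2.6 0.1
   vertex 0.5 2.9 0.2
   vertex 1.5 4.9 0.6
  endloop
 endfacet
 facet normal 0.688 0.478 -0.546
  outer loop
   vertex 2.7 2.6 0.1
   vertex 1.5 4.9 0.6
   vertex 5.5 2.0 3.1
  endloop
 endfacet
 facet normal -0.142 -0.943 -0.302
  outer loop
   vertex 2.7 2.6 0.1
   vertex 3.0 1.4 3.7
   vertex 0.5 2.9 0.2
  endloop
 endfacet
 facet normal 0.147 -0.935 -0.324
  outer loop
   vertex 2.7 2.6 0.1
   vertex 5.5 2.0 3.1
   vertex 3.0 1.4 3.7
  endloop
 endfacet
 facet normal -0.534 0.744 0.401
  outer loop
   vertex 0.6 4.2 0.7
   vertex 4.5 4.9 4.6
   vertex 1.5 4.9 0.6
  endloop
 endfacet
 facet normal -0.583 0.667 0.464
  outer loop
   vertex 0.6 4.2 0.7
   vertex 3.7 4.2 4.6
   vertex 4.5 4.9 4.6
  endloop
 endfacet
 facet normal -0.373 0.358 -0.856
  outer loop
   vertex 0.6 4.2 0.7
   vertex 1.5 4.9 0.6
   vertex 0.5 2.9 0.2
  endloop
 endfacet
 facet normal -0.833 -0.141 0.535
  outer loop
   vertex 0.6 4.2 0.7
   vertex 0.5 2.9 0.2
   vertex 3.0 1.4 3.7
  endloop
 endfacet
 facet normal -0.783 -0.004 0.622
  outer loop
   vertex 0.6 4.2 0.7
   vertex 3.0 1.4 3.7
   vertex 3.7 4.2 4.6
  endloop
 endfacet
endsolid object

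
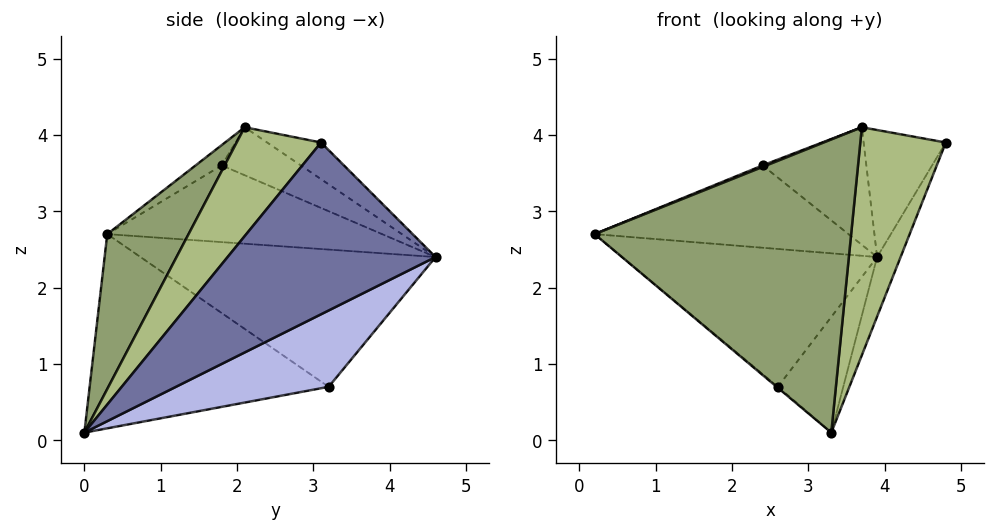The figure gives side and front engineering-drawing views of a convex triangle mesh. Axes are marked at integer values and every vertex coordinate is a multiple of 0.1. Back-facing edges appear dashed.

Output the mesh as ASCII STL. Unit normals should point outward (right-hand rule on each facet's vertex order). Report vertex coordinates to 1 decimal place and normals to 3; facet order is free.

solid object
 facet normal 0.894 0.101 -0.436
  outer loop
   vertex 3.9 4.6 2.4
   vertex 4.8 3.1 3.9
   vertex 3.3 0.0 0.1
  endloop
 endfacet
 facet normal -0.642 0.003 -0.766
  outer loop
   vertex 2.6 3.2 0.7
   vertex 3.3 0.0 0.1
   vertex 0.2 0.3 2.7
  endloop
 endfacet
 facet normal -0.756 0.653 0.040
  outer loop
   vertex 2.6 3.2 0.7
   vertex 0.2 0.3 2.7
   vertex 3.9 4.6 2.4
  endloop
 endfacet
 facet normal 0.641 0.275 -0.717
  outer loop
   vertex 2.6 3.2 0.7
   vertex 3.9 4.6 2.4
   vertex 3.3 0.0 0.1
  endloop
 endfacet
 facet normal 0.273 -0.863 0.426
  outer loop
   vertex 3.7 2.1 4.1
   vertex 0.2 0.3 2.7
   vertex 3.3 0.0 0.1
  endloop
 endfacet
 facet normal 0.672 -0.681 0.290
  outer loop
   vertex 3.7 2.1 4.1
   vertex 3.3 0.0 0.1
   vertex 4.8 3.1 3.9
  endloop
 endfacet
 facet normal -0.357 0.545 0.759
  outer loop
   vertex 3.7 2.1 4.1
   vertex 4.8 3.1 3.9
   vertex 3.9 4.6 2.4
  endloop
 endfacet
 facet normal -0.612 0.565 0.554
  outer loop
   vertex 2.4 1.8 3.6
   vertex 3.9 4.6 2.4
   vertex 0.2 0.3 2.7
  endloop
 endfacet
 facet normal -0.348 -0.051 0.936
  outer loop
   vertex 2.4 1.8 3.6
   vertex 0.2 0.3 2.7
   vertex 3.7 2.1 4.1
  endloop
 endfacet
 facet normal -0.408 0.535 0.739
  outer loop
   vertex 2.4 1.8 3.6
   vertex 3.7 2.1 4.1
   vertex 3.9 4.6 2.4
  endloop
 endfacet
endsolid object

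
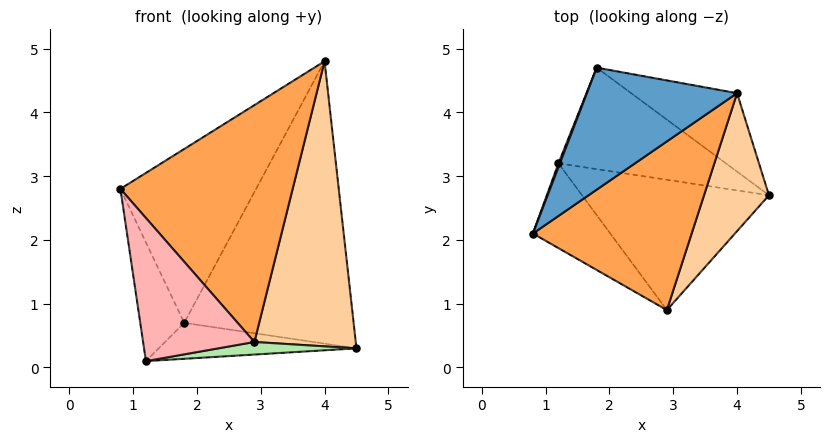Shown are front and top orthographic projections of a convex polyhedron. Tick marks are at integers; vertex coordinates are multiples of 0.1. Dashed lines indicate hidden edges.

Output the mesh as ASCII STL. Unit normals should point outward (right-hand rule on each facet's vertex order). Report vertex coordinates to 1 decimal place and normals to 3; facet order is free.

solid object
 facet normal -0.678 0.602 0.422
  outer loop
   vertex 4.0 4.3 4.8
   vertex 1.8 4.7 0.7
   vertex 0.8 2.1 2.8
  endloop
 endfacet
 facet normal 0.559 0.799 -0.222
  outer loop
   vertex 4.0 4.3 4.8
   vertex 4.5 2.7 0.3
   vertex 1.8 4.7 0.7
  endloop
 endfacet
 facet normal 0.194 -0.799 0.569
  outer loop
   vertex 2.9 0.9 0.4
   vertex 4.0 4.3 4.8
   vertex 0.8 2.1 2.8
  endloop
 endfacet
 facet normal 0.721 -0.624 0.302
  outer loop
   vertex 2.9 0.9 0.4
   vertex 4.5 2.7 0.3
   vertex 4.0 4.3 4.8
  endloop
 endfacet
 facet normal 0.107 0.332 -0.937
  outer loop
   vertex 1.2 3.2 0.1
   vertex 1.8 4.7 0.7
   vertex 4.5 2.7 0.3
  endloop
 endfacet
 facet normal 0.046 -0.096 -0.994
  outer loop
   vertex 1.2 3.2 0.1
   vertex 4.5 2.7 0.3
   vertex 2.9 0.9 0.4
  endloop
 endfacet
 facet normal -0.930 0.367 0.012
  outer loop
   vertex 1.2 3.2 0.1
   vertex 0.8 2.1 2.8
   vertex 1.8 4.7 0.7
  endloop
 endfacet
 facet normal -0.732 -0.586 -0.347
  outer loop
   vertex 1.2 3.2 0.1
   vertex 2.9 0.9 0.4
   vertex 0.8 2.1 2.8
  endloop
 endfacet
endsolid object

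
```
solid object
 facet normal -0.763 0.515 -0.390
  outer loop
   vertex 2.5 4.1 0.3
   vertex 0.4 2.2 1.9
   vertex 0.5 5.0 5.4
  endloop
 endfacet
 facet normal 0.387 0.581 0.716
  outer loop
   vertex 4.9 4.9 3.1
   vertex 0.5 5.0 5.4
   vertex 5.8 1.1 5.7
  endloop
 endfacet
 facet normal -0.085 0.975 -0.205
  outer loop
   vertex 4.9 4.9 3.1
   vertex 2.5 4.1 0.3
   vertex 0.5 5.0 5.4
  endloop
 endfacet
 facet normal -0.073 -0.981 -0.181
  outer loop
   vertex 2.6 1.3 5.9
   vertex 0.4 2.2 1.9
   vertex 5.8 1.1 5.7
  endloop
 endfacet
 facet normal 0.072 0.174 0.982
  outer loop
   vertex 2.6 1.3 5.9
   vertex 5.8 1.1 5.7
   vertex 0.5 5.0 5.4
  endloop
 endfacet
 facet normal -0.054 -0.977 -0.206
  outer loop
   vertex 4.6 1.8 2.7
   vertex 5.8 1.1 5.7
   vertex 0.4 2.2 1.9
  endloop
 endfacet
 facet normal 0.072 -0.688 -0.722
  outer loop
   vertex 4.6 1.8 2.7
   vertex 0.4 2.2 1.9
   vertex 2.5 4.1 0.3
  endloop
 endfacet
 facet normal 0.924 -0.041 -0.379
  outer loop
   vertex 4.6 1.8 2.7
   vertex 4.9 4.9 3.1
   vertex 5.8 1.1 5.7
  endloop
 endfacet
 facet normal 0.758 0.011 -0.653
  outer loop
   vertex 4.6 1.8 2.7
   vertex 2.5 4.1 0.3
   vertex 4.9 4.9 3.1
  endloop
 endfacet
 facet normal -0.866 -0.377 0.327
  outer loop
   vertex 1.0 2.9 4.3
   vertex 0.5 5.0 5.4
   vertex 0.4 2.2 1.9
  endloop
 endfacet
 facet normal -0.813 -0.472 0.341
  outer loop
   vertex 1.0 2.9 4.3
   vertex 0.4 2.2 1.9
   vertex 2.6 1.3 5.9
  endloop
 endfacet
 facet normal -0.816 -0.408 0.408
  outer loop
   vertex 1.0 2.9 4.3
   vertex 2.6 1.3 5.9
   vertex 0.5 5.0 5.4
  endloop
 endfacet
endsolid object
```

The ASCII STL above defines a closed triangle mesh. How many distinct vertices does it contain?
8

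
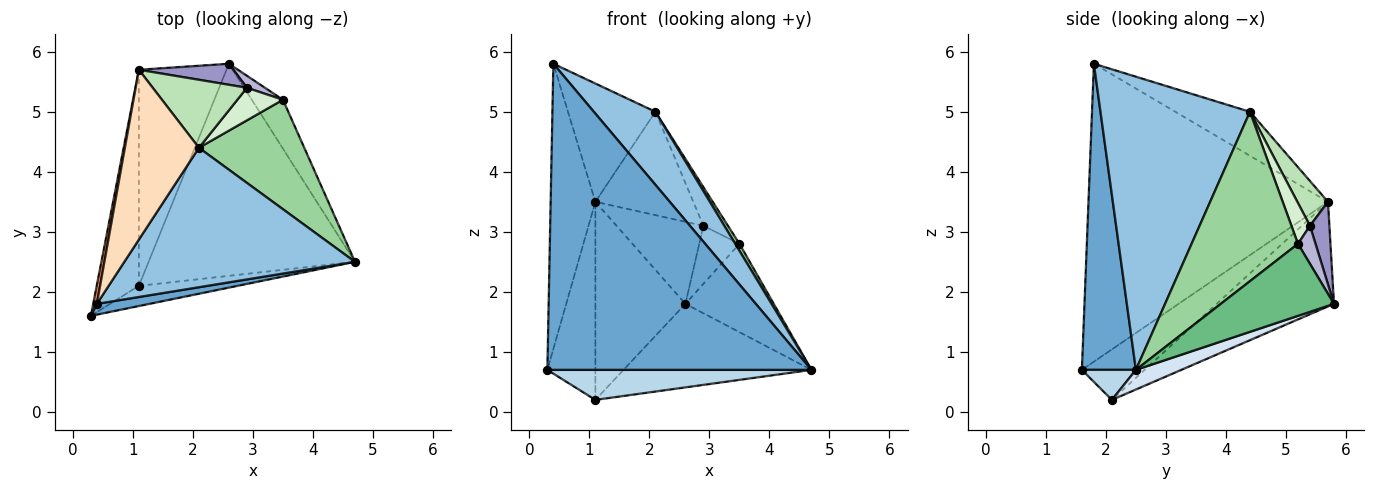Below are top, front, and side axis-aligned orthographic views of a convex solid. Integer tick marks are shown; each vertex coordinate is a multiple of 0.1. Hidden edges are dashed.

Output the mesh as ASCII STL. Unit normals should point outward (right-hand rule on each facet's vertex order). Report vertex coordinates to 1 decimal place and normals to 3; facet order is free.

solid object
 facet normal 0.200 -0.979 0.034
  outer loop
   vertex 0.4 1.8 5.8
   vertex 0.3 1.6 0.7
   vertex 4.7 2.5 0.7
  endloop
 endfacet
 facet normal 0.748 -0.308 0.588
  outer loop
   vertex 2.1 4.4 5.0
   vertex 0.4 1.8 5.8
   vertex 4.7 2.5 0.7
  endloop
 endfacet
 facet normal 0.167 -0.818 -0.550
  outer loop
   vertex 1.1 2.1 0.2
   vertex 4.7 2.5 0.7
   vertex 0.3 1.6 0.7
  endloop
 endfacet
 facet normal 0.088 0.365 -0.927
  outer loop
   vertex 1.1 2.1 0.2
   vertex 2.6 5.8 1.8
   vertex 4.7 2.5 0.7
  endloop
 endfacet
 facet normal -0.983 0.184 0.012
  outer loop
   vertex 1.1 5.7 3.5
   vertex 0.3 1.6 0.7
   vertex 0.4 1.8 5.8
  endloop
 endfacet
 facet normal -0.662 0.507 -0.553
  outer loop
   vertex 1.1 5.7 3.5
   vertex 1.1 2.1 0.2
   vertex 0.3 1.6 0.7
  endloop
 endfacet
 facet normal -0.661 0.507 -0.553
  outer loop
   vertex 1.1 5.7 3.5
   vertex 2.6 5.8 1.8
   vertex 1.1 2.1 0.2
  endloop
 endfacet
 facet normal -0.439 0.514 0.737
  outer loop
   vertex 1.1 5.7 3.5
   vertex 0.4 1.8 5.8
   vertex 2.1 4.4 5.0
  endloop
 endfacet
 facet normal 0.746 0.582 -0.322
  outer loop
   vertex 3.5 5.2 2.8
   vertex 4.7 2.5 0.7
   vertex 2.6 5.8 1.8
  endloop
 endfacet
 facet normal 0.849 -0.033 0.528
  outer loop
   vertex 3.5 5.2 2.8
   vertex 2.1 4.4 5.0
   vertex 4.7 2.5 0.7
  endloop
 endfacet
 facet normal 0.253 0.808 0.532
  outer loop
   vertex 2.9 5.4 3.1
   vertex 1.1 5.7 3.5
   vertex 2.1 4.4 5.0
  endloop
 endfacet
 facet normal 0.500 0.662 0.559
  outer loop
   vertex 2.9 5.4 3.1
   vertex 2.1 4.4 5.0
   vertex 3.5 5.2 2.8
  endloop
 endfacet
 facet normal 0.212 0.947 0.242
  outer loop
   vertex 2.9 5.4 3.1
   vertex 2.6 5.8 1.8
   vertex 1.1 5.7 3.5
  endloop
 endfacet
 facet normal 0.393 0.900 0.186
  outer loop
   vertex 2.9 5.4 3.1
   vertex 3.5 5.2 2.8
   vertex 2.6 5.8 1.8
  endloop
 endfacet
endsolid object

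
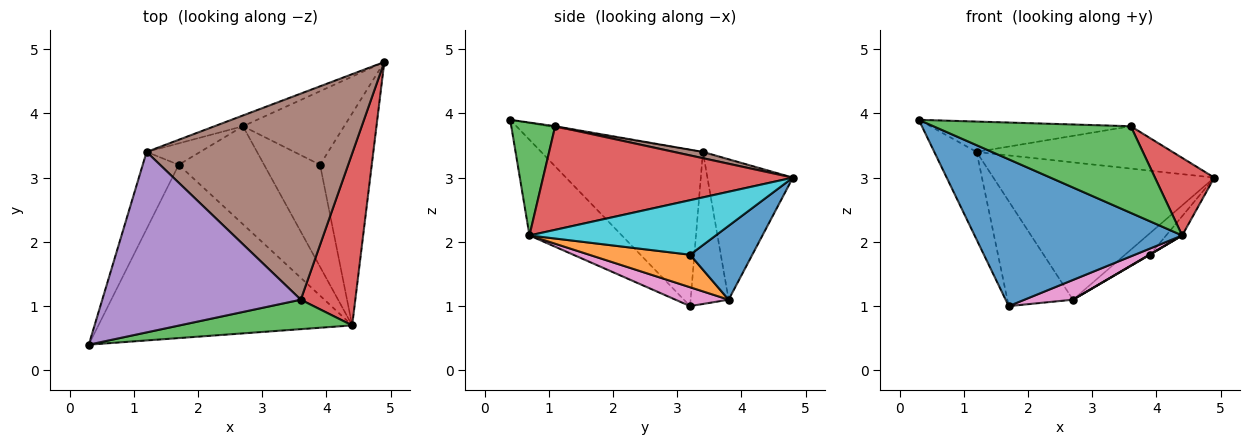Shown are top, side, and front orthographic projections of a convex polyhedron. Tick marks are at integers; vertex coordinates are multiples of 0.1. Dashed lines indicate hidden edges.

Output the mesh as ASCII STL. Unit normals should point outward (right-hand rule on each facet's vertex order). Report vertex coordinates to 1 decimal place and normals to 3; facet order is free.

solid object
 facet normal -0.276 -0.621 -0.733
  outer loop
   vertex 4.4 0.7 2.1
   vertex 0.3 0.4 3.9
   vertex 1.7 3.2 1.0
  endloop
 endfacet
 facet normal -0.944 0.247 -0.217
  outer loop
   vertex 1.2 3.4 3.4
   vertex 1.7 3.2 1.0
   vertex 0.3 0.4 3.9
  endloop
 endfacet
 facet normal 0.206 -0.926 0.315
  outer loop
   vertex 3.6 1.1 3.8
   vertex 0.3 0.4 3.9
   vertex 4.4 0.7 2.1
  endloop
 endfacet
 facet normal 0.866 -0.206 0.456
  outer loop
   vertex 3.6 1.1 3.8
   vertex 4.4 0.7 2.1
   vertex 4.9 4.8 3.0
  endloop
 endfacet
 facet normal -0.005 0.166 0.986
  outer loop
   vertex 3.6 1.1 3.8
   vertex 1.2 3.4 3.4
   vertex 0.3 0.4 3.9
  endloop
 endfacet
 facet normal 0.030 0.201 0.979
  outer loop
   vertex 3.6 1.1 3.8
   vertex 4.9 4.8 3.0
   vertex 1.2 3.4 3.4
  endloop
 endfacet
 facet normal 0.212 -0.193 -0.958
  outer loop
   vertex 2.7 3.8 1.1
   vertex 4.4 0.7 2.1
   vertex 1.7 3.2 1.0
  endloop
 endfacet
 facet normal -0.360 0.930 -0.073
  outer loop
   vertex 2.7 3.8 1.1
   vertex 1.2 3.4 3.4
   vertex 4.9 4.8 3.0
  endloop
 endfacet
 facet normal -0.494 0.852 -0.174
  outer loop
   vertex 2.7 3.8 1.1
   vertex 1.7 3.2 1.0
   vertex 1.2 3.4 3.4
  endloop
 endfacet
 facet normal 0.724 0.062 -0.687
  outer loop
   vertex 3.9 3.2 1.8
   vertex 4.9 4.8 3.0
   vertex 4.4 0.7 2.1
  endloop
 endfacet
 facet normal 0.574 0.231 -0.786
  outer loop
   vertex 3.9 3.2 1.8
   vertex 2.7 3.8 1.1
   vertex 4.9 4.8 3.0
  endloop
 endfacet
 facet normal 0.503 -0.003 -0.864
  outer loop
   vertex 3.9 3.2 1.8
   vertex 4.4 0.7 2.1
   vertex 2.7 3.8 1.1
  endloop
 endfacet
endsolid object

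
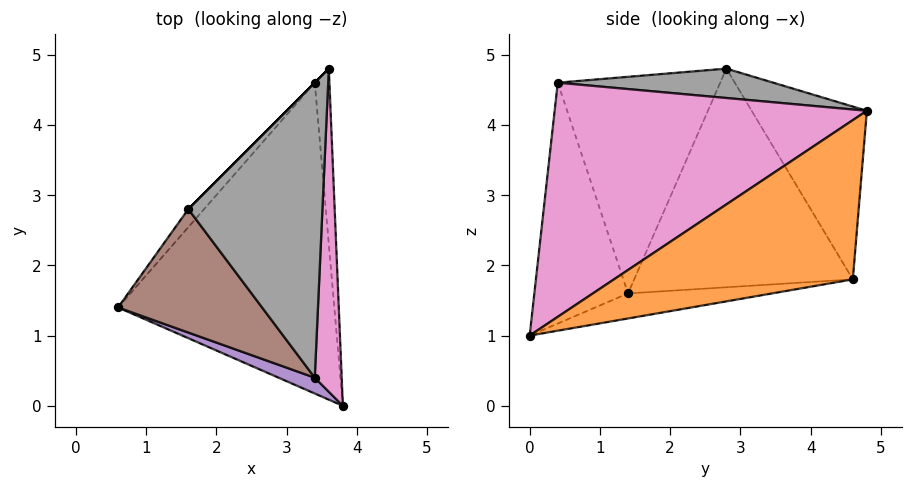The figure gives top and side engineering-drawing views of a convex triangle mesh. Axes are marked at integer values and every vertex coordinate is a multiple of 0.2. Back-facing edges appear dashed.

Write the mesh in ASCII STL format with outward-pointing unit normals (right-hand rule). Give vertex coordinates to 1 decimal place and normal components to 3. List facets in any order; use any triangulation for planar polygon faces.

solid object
 facet normal -0.114 0.161 -0.980
  outer loop
   vertex 3.4 4.6 1.8
   vertex 3.8 0.0 1.0
   vertex 0.6 1.4 1.6
  endloop
 endfacet
 facet normal 0.991 0.102 -0.091
  outer loop
   vertex 3.4 4.6 1.8
   vertex 3.6 4.8 4.2
   vertex 3.8 0.0 1.0
  endloop
 endfacet
 facet normal -0.750 0.659 -0.054
  outer loop
   vertex 3.4 4.6 1.8
   vertex 0.6 1.4 1.6
   vertex 1.6 2.8 4.8
  endloop
 endfacet
 facet normal -0.707 0.707 0.000
  outer loop
   vertex 3.4 4.6 1.8
   vertex 1.6 2.8 4.8
   vertex 3.6 4.8 4.2
  endloop
 endfacet
 facet normal -0.391 -0.919 0.059
  outer loop
   vertex 3.4 0.4 4.6
   vertex 0.6 1.4 1.6
   vertex 3.8 0.0 1.0
  endloop
 endfacet
 facet normal -0.692 -0.557 0.460
  outer loop
   vertex 3.4 0.4 4.6
   vertex 1.6 2.8 4.8
   vertex 0.6 1.4 1.6
  endloop
 endfacet
 facet normal 0.993 -0.035 0.114
  outer loop
   vertex 3.4 0.4 4.6
   vertex 3.8 0.0 1.0
   vertex 3.6 4.8 4.2
  endloop
 endfacet
 facet normal 0.213 0.079 0.974
  outer loop
   vertex 3.4 0.4 4.6
   vertex 3.6 4.8 4.2
   vertex 1.6 2.8 4.8
  endloop
 endfacet
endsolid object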